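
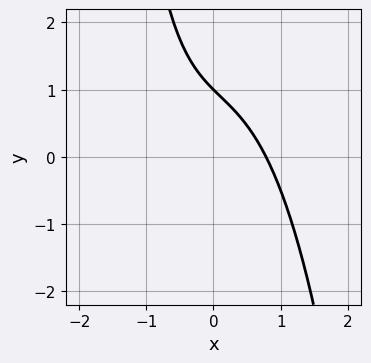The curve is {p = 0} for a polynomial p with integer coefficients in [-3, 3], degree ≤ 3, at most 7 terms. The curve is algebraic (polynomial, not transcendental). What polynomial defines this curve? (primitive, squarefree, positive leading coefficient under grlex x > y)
3*x^3 + x*y + 2*x + 3*y - 3

1. Degree: a generic line meets the curve in up to 3 points, so deg p = 3.
2. Against the integer gridlines: it crosses the y-axis at the gridline y = 1.
3. Solving for integer coefficients yields p as stated.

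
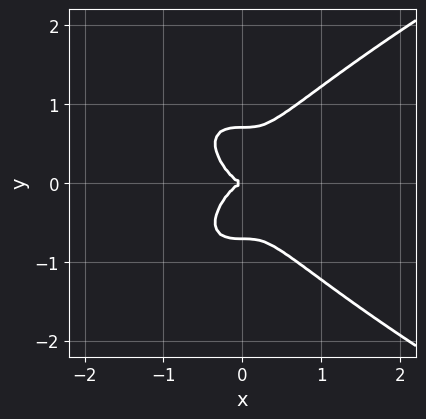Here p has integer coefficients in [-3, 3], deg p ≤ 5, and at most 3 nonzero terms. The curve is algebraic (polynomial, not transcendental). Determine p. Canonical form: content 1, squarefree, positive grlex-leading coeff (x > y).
2*y^4 - 3*x^3 - y^2

1. deg p = 4. No degree-3 curve has this shape.
2. Symmetries: it's symmetric under y → −y, forcing even powers of y.
3. Reading off the gridlines: one x-axis crossing is at x = 0; one y-axis crossing is at y = 0.
4. Matching integer coefficients to the picture gives p.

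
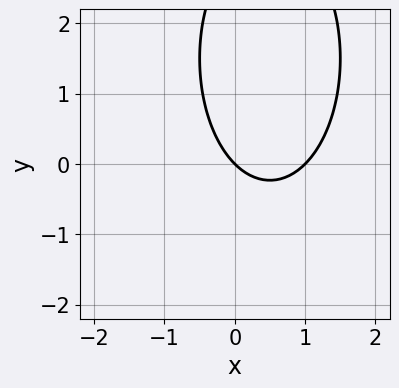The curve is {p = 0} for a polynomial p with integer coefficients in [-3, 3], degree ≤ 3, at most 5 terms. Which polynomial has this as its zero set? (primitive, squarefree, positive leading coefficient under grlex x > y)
(a) deg p = 2.
(b) Reading off the gridlines: one y-axis crossing is at y = 0; among the integer gridlines, it crosses the x-axis at x ∈ {0, 1}.
(c) These observations pin down the coefficients.

3*x^2 + y^2 - 3*x - 3*y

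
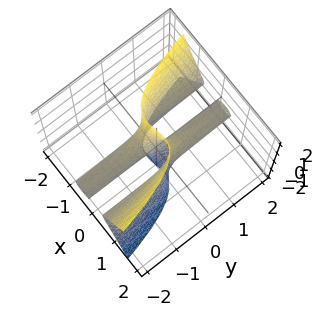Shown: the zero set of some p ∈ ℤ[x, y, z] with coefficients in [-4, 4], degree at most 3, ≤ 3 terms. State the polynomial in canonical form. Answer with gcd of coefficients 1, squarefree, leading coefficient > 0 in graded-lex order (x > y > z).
First, degree: no degree-2 surface has this shape, so deg p = 3.
Next, observable constraints: every point of the y-axis in the box is on the surface; it meets the x-axis at x = 0 (among the integer gridlines); every point of the z-axis in the box is on the surface.
Finally, putting this together gives p.

3*x^3 + y*z^2 - x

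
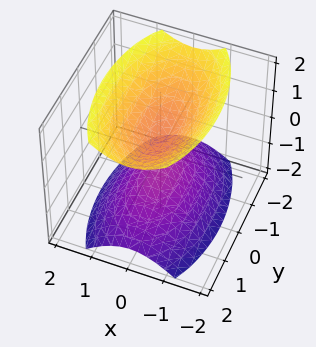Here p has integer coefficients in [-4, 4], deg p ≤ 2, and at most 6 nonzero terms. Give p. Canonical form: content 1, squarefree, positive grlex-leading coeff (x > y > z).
3*x^2 + y^2 - 2*z^2 + 1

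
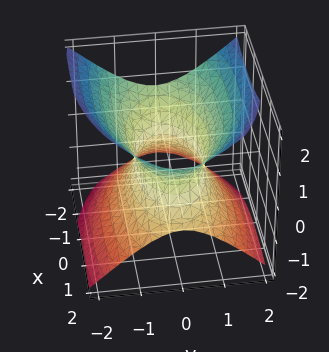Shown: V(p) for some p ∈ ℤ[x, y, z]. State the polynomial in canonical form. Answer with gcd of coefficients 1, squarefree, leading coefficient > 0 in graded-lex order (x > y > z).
First, degree: a generic line meets the surface in up to 2 points, so deg p = 2.
Then, reading off the gridlines: it misses every integer gridline on the z-axis.
Finally, together with the visible shape, these determine p as stated.

x^2 + x*z + 3*y^2 - 3*z^2 - 2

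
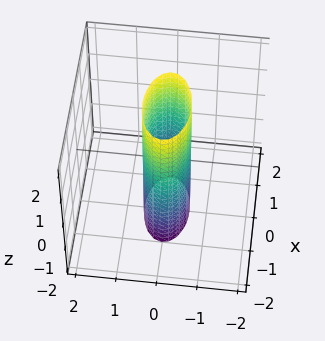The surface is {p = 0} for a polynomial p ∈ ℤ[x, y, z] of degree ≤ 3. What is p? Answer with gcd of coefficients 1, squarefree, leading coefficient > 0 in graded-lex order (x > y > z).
x^2 + 3*y^2 - 1

First, deg p = 2.
Next, symmetries: it's symmetric under y → −y, forcing even powers of y; mirror symmetry x ↦ −x ⇒ only even powers of x; mirror symmetry z ↦ −z ⇒ only even powers of z.
Then, reading off the gridlines: the x-axis gridline crossings are at x ∈ {-1, 1}; the surface avoids every integer z-axis point in the box.
Finally, solving for integer coefficients yields p as stated.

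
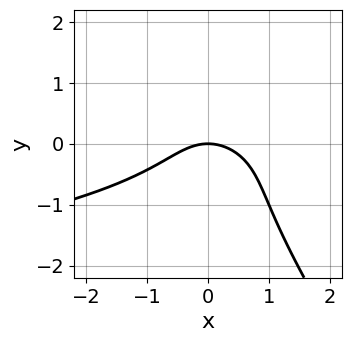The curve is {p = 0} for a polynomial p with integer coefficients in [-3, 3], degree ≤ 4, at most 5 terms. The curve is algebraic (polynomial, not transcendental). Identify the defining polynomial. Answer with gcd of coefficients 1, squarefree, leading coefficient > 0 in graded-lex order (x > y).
3*x*y^2 + 2*y^3 + 2*x^2 + 3*y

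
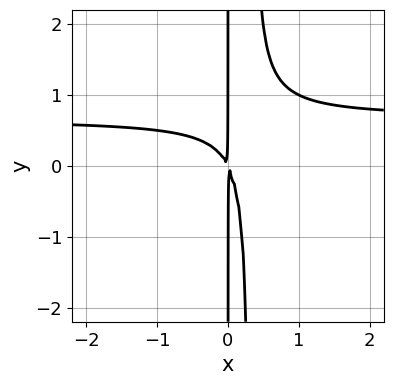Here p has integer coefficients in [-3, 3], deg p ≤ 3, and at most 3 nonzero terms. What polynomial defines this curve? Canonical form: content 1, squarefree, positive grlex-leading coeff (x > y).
(a) The degree is 3 — a generic line meets the curve in up to 3 points.
(b) Observable constraints: every point of the y-axis in the box is on the curve.
(c) Together with the visible shape, these determine p as stated.

3*x^2*y - 2*x^2 - x*y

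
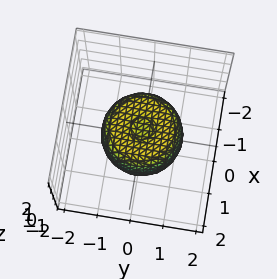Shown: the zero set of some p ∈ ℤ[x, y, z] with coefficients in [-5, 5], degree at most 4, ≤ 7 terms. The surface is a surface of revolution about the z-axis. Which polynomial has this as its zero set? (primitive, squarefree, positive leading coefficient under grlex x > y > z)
First, the degree is 4 — the shape is more complex than any degree-3 surface.
Then, symmetry: the z-axis is an axis of rotation, so x and y enter only as x² + y².
Then, from the axis intercepts and sections: a circular section at z = 0 has radius between 1 and 2.
Finally, fitting integer coefficients to these (and the overall shape) gives p.

2*x^4 + 4*x^2*y^2 + 2*y^4 - 2*x^2 - 2*y^2 + 2*z^2 - 1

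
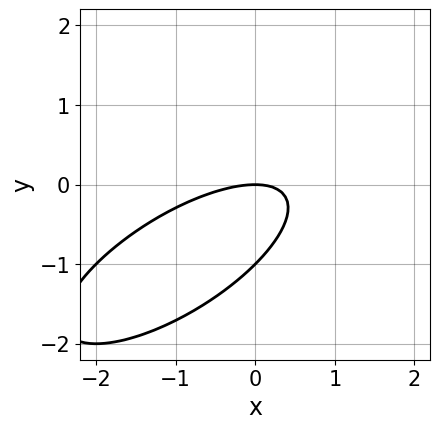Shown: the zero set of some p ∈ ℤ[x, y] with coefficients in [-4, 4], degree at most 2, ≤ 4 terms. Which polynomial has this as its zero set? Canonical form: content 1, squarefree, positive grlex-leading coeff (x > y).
x^2 - 2*x*y + 2*y^2 + 2*y

(a) deg p = 2.
(b) From the axis intercepts and sections: it meets the x-axis at x = 0 (among the integer gridlines); the y-axis gridline crossings are at y ∈ {-1, 0}.
(c) Solving for integer coefficients yields p as stated.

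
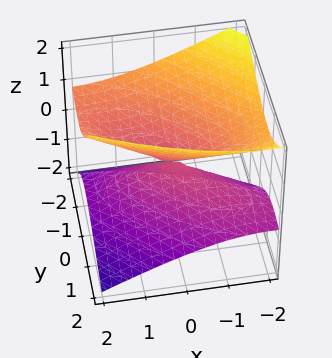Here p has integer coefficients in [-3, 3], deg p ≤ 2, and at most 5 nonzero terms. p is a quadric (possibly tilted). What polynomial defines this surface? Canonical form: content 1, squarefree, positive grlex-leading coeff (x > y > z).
(a) There are 2 components. They look like related sheets of one shape, so recover p as a whole.
(b) Degree: no degree-1 surface has this shape, so deg p = 2.
(c) From the visible intercepts: it crosses the x-axis at the gridline x = 0; it crosses the z-axis at the gridline z = 0.
(d) The integer polynomial consistent with all of this is the stated p.

x^2 + 2*x*y + 2*y^2 + 2*y*z - 3*z^2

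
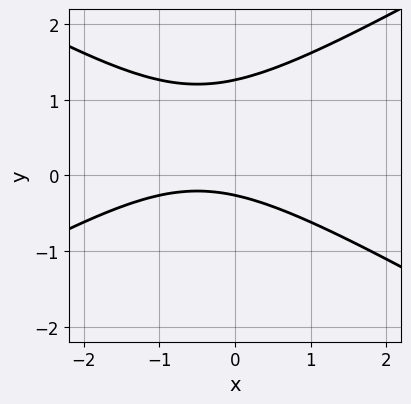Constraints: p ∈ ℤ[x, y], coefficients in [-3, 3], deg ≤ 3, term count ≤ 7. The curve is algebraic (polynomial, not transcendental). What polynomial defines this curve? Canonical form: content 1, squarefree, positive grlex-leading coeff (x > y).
x^2 - 3*y^2 + x + 3*y + 1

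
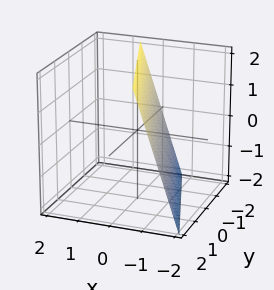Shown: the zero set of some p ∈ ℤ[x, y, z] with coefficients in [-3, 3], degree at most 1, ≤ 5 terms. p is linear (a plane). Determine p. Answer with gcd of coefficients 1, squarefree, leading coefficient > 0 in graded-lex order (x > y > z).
(a) Degree: every cross-section is a straight line — this is a plane, so deg p = 1.
(b) Reading off the gridlines: it meets the y-axis at y = -2 (among the integer gridlines); one z-axis crossing is at z = 2.
(c) Matching integer coefficients to the picture gives p.

3*x + y - z + 2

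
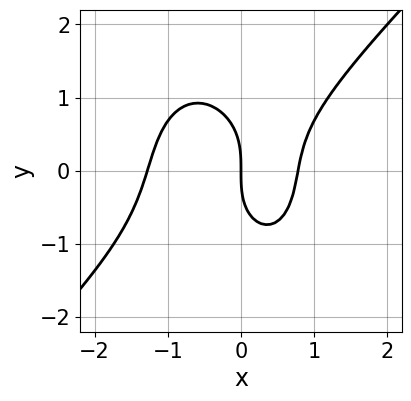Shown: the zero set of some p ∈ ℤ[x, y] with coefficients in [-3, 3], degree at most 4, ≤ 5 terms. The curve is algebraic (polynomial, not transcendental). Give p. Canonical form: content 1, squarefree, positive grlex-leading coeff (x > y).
2*x^3 - x^2*y - y^3 + x^2 - 2*x

First, the degree is 3 — no degree-2 curve has this shape.
Next, from the visible intercepts: it meets the x-axis at x = 0 (among the integer gridlines); it crosses the y-axis at the gridline y = 0.
Finally, fitting integer coefficients to these (and the overall shape) gives p.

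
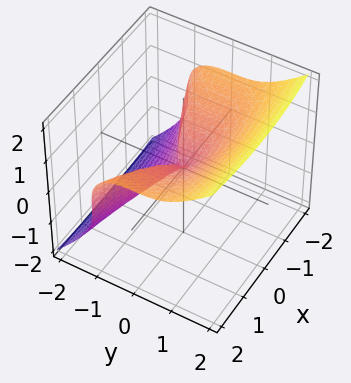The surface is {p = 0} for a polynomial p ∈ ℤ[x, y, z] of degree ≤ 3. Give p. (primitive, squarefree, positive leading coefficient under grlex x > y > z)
First, the degree is 3 — the shape is more complex than any degree-2 surface.
Next, reading off the gridlines: one x-axis crossing is at x = 0; it meets the y-axis at y = 0 (among the integer gridlines).
Finally, solving for integer coefficients yields p as stated.

3*y^3 - 3*z^3 + x^2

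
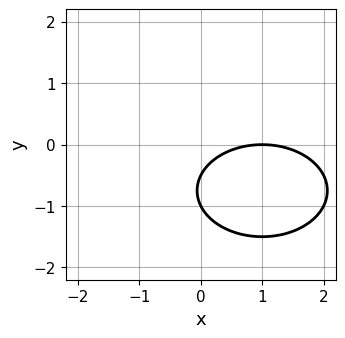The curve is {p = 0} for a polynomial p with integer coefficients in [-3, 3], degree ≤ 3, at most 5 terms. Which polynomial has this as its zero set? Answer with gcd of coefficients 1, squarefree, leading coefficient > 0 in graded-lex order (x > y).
x^2 + 2*y^2 - 2*x + 3*y + 1

Degree: the shape is more complex than any degree-1 curve, so deg p = 2.
Checking where it meets the axes: it crosses the y-axis at the gridline y = -1; it meets the x-axis at x = 1 (among the integer gridlines).
Putting this together gives p.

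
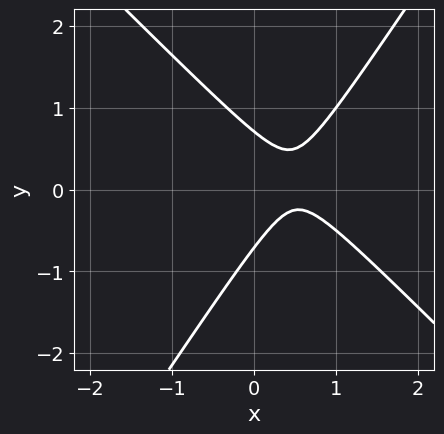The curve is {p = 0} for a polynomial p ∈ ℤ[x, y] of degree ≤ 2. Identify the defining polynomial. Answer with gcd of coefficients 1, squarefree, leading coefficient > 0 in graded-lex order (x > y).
3*x^2 + x*y - 2*y^2 - 3*x + 1

Degree: the shape is more complex than any degree-1 curve, so deg p = 2.
Observable constraints: the curve avoids every integer x-axis point in the box.
Putting this together gives p.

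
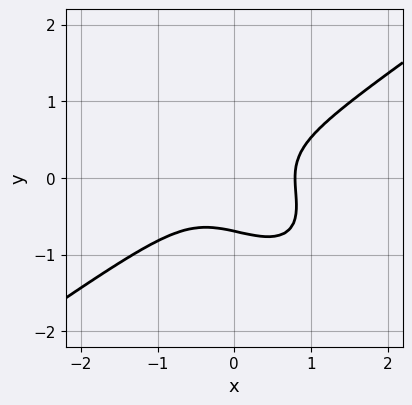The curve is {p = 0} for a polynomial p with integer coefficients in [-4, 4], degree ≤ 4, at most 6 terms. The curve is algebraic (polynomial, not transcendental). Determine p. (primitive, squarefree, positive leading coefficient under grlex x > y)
1. deg p = 3. A generic line meets the curve in up to 3 points.
2. The integer polynomial consistent with all of this is the stated p.

2*x^3 - 2*x*y^2 - 3*y^3 - 1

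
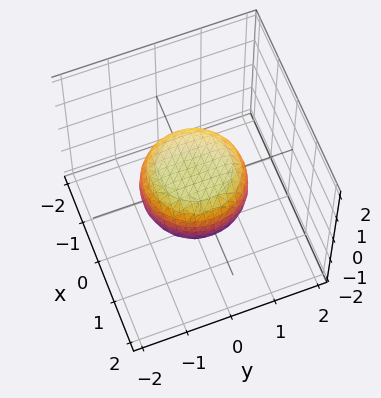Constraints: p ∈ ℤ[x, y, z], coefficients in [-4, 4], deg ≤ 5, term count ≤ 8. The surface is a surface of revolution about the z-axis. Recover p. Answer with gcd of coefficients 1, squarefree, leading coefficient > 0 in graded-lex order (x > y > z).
2*x^4 + 4*x^2*y^2 + 2*y^4 - x^2 - y^2 + 3*z^2 - 2

First, degree: the shape is more complex than any degree-3 surface, so deg p = 4.
Next, symmetry: the z-axis is an axis of rotation, so x and y enter only as x² + y².
Next, checking where it meets the axes: a circular section at z = 0 has radius between 1 and 2.
Finally, putting this together gives p.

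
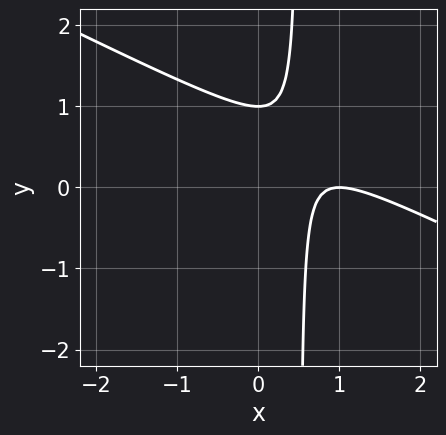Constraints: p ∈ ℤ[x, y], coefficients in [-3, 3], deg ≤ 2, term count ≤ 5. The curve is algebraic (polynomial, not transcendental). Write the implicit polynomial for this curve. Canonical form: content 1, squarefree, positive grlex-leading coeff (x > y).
(a) The degree is 2 — no degree-1 curve has this shape.
(b) Checking where it meets the axes: it crosses the x-axis at the gridline x = 1; it meets the y-axis at y = 1 (among the integer gridlines).
(c) Assembling these constraints gives the stated polynomial.

x^2 + 2*x*y - 2*x - y + 1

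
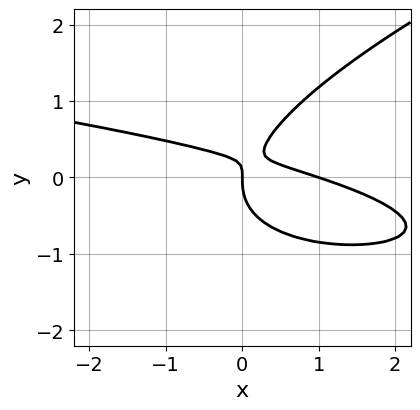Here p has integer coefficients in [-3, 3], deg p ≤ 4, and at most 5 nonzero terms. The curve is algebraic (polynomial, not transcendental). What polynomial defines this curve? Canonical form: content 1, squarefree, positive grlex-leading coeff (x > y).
1. The degree is 3 — no degree-2 curve has this shape.
2. Against the integer gridlines: the x-axis gridline crossings are at x ∈ {0, 1}; it meets the y-axis at y = 0 (among the integer gridlines).
3. The integer polynomial consistent with all of this is the stated p.

x*y^2 - 3*y^3 + x^2 + 3*x*y - x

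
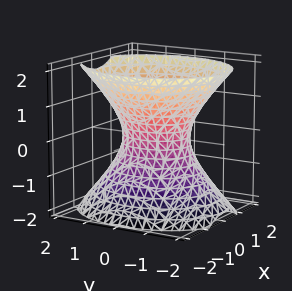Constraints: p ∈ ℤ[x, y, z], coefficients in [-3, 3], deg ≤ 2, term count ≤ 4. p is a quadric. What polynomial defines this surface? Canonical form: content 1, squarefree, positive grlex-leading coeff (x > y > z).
First, the degree is 2 — one connected sheet with a waist; a quadric.
Next, symmetries: it's symmetric under x → −x, forcing even powers of x; mirror symmetry z ↦ −z ⇒ only even powers of z; mirror symmetry y ↦ −y ⇒ only even powers of y.
Then, checking where it meets the axes: the y-axis gridline crossings are at y ∈ {-1, 1}; it misses every integer gridline on the z-axis.
Finally, matching integer coefficients to the picture gives p.

3*x^2 + 2*y^2 - 2*z^2 - 2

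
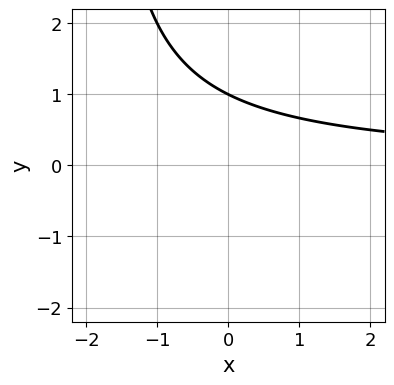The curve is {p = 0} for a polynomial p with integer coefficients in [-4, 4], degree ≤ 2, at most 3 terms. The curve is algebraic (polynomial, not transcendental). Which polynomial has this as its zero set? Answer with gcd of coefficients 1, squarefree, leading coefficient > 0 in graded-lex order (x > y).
x*y + 2*y - 2

(a) deg p = 2. A generic line meets the curve in up to 2 points.
(b) Checking where it meets the axes: it misses every integer gridline on the x-axis; it meets the y-axis at y = 1 (among the integer gridlines).
(c) Putting this together gives p.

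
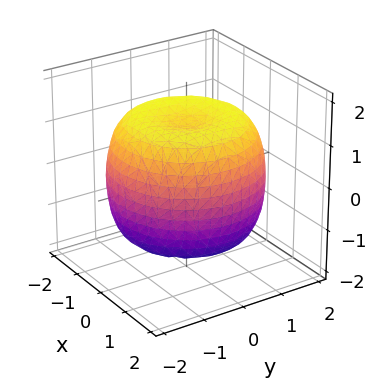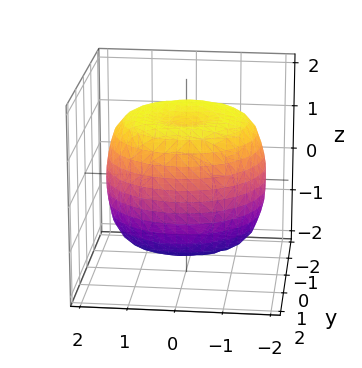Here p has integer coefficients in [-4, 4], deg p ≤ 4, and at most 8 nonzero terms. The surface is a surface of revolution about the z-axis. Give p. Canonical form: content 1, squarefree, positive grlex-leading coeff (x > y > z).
x^4 + 2*x^2*y^2 + y^4 - 2*x^2 - 2*y^2 + 2*z^2 - 3

The degree is 4 — a generic line meets the surface in up to 4 points.
By symmetry, the z-axis is an axis of rotation, so x and y enter only as x² + y².
Observable constraints: a circular section at z = -1 has radius between 1 and 2.
Solving for integer coefficients yields p as stated.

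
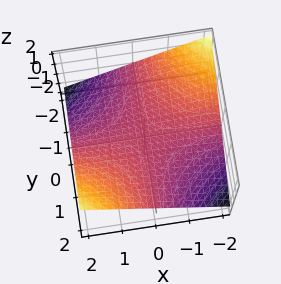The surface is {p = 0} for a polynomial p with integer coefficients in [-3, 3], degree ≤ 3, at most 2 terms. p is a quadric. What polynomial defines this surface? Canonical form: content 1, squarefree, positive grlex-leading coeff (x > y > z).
x*y - 3*z

(a) The degree is 2 — a hyperbolic paraboloid; a quadric.
(b) Reading off the gridlines: every point of the y-axis in the box is on the surface; one z-axis crossing is at z = 0; the visible x-axis segment lies entirely on the surface.
(c) Together with the visible shape, these determine p as stated.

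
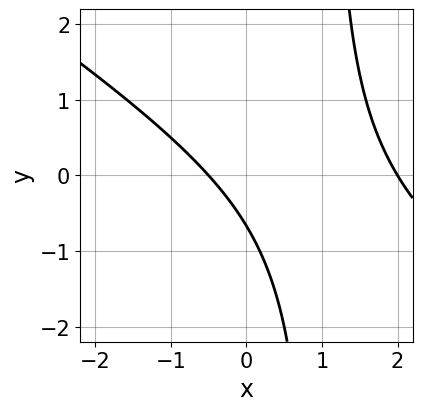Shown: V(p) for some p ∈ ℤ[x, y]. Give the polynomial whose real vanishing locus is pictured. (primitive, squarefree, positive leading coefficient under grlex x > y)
2*x^2 + 3*x*y - 3*x - 3*y - 2

1. The degree is 2 — the shape is more complex than any degree-1 curve.
2. Observable constraints: it crosses the x-axis at the gridline x = 2.
3. These observations pin down the coefficients.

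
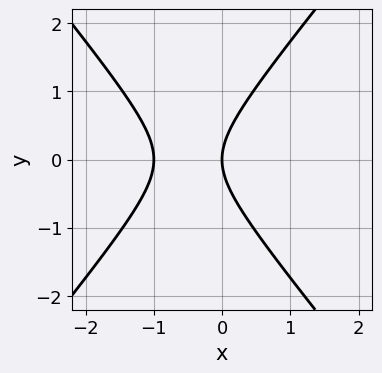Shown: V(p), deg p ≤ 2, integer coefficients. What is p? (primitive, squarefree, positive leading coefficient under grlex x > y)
3*x^2 - 2*y^2 + 3*x

The degree is 2 — a generic line meets the curve in up to 2 points.
Symmetries: mirror symmetry y ↦ −y ⇒ only even powers of y.
Observable constraints: among the integer gridlines, it crosses the x-axis at x ∈ {-1, 0}; one y-axis crossing is at y = 0.
The integer polynomial consistent with all of this is the stated p.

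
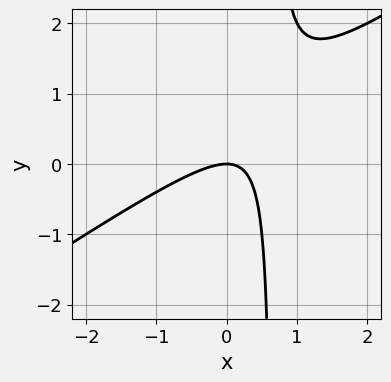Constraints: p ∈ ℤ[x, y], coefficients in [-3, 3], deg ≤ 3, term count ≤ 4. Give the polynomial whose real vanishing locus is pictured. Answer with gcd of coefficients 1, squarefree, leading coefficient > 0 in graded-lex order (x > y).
2*x^2 - 3*x*y + 2*y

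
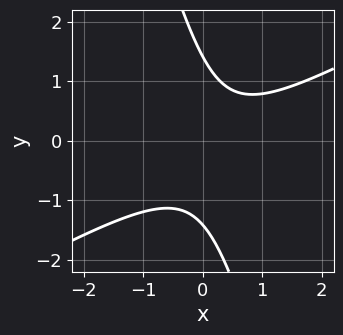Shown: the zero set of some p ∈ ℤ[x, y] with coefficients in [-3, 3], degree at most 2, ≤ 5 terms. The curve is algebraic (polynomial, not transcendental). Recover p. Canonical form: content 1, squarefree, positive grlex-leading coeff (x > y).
2*x^2 - 3*x*y - y^2 - x + 2

First, deg p = 2.
Next, reading off the gridlines: no x-intercept at any integer in the box.
Finally, assembling these constraints gives the stated polynomial.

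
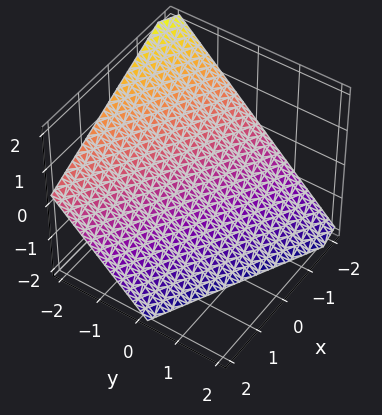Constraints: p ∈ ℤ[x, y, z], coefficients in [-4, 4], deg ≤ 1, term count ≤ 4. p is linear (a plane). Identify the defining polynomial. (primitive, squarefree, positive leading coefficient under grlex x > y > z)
x + 2*y + 2*z + 2

deg p = 1. Every cross-section is a straight line — this is a plane.
Against the integer gridlines: it meets the x-axis at x = -2 (among the integer gridlines); it crosses the z-axis at the gridline z = -1; it crosses the y-axis at the gridline y = -1.
Fitting integer coefficients to these (and the overall shape) gives p.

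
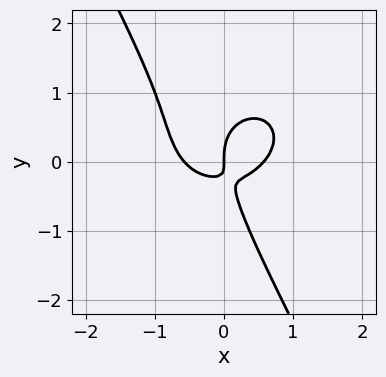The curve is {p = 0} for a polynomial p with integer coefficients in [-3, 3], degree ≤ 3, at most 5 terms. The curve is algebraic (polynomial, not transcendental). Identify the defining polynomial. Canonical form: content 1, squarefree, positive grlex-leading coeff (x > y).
3*x^3 + 3*x*y^2 + 2*y^3 - 3*x*y - x

1. deg p = 3. A generic line meets the curve in up to 3 points.
2. Checking where it meets the axes: it meets the y-axis at y = 0 (among the integer gridlines); it meets the x-axis at x = 0 (among the integer gridlines).
3. Solving for integer coefficients yields p as stated.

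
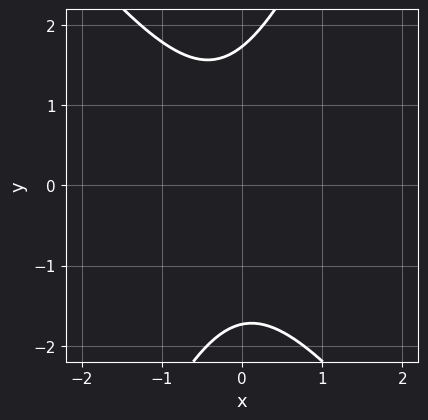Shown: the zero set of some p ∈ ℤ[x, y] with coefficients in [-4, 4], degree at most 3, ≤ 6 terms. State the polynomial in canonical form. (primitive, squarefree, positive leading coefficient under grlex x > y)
3*x^2 + x*y - y^2 + x + 3

1. Degree: the shape is more complex than any degree-1 curve, so deg p = 2.
2. From the axis intercepts and sections: no x-intercept at any integer in the box.
3. Together with the visible shape, these determine p as stated.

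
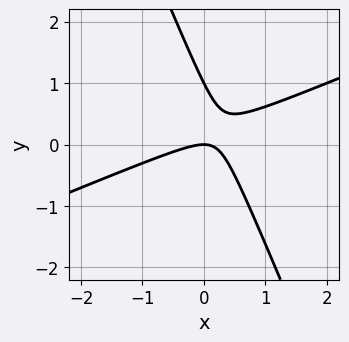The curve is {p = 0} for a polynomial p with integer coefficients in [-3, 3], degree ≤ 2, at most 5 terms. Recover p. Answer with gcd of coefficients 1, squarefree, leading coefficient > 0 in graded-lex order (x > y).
x^2 - 2*x*y - y^2 + y

First, degree: no degree-1 curve has this shape, so deg p = 2.
Then, observable constraints: the y-axis gridline crossings are at y ∈ {0, 1}; it meets the x-axis at x = 0 (among the integer gridlines).
Finally, matching integer coefficients to the picture gives p.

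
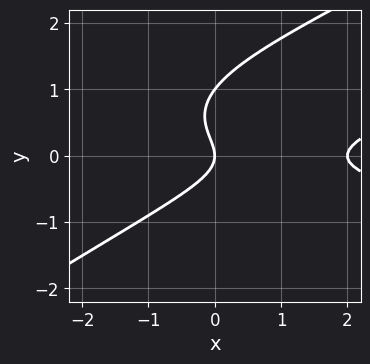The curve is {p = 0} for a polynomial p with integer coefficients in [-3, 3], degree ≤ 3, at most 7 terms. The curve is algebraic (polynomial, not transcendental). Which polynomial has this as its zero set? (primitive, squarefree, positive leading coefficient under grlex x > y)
2*x*y^2 - 3*y^3 - x^2 + 3*y^2 + 2*x

1. deg p = 3. A generic line meets the curve in up to 3 points.
2. Checking where it meets the axes: the y-axis gridline crossings are at y ∈ {0, 1}; the x-axis gridline crossings are at x ∈ {0, 2}.
3. Solving for integer coefficients yields p as stated.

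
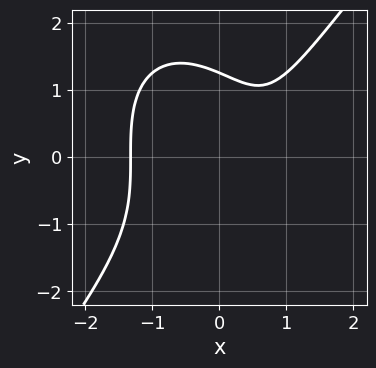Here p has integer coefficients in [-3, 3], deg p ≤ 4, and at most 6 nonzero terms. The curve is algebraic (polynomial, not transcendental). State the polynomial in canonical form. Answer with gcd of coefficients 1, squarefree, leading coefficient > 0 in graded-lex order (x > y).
2*x^3 - y^3 - 2*x + 2

1. Degree: no degree-2 curve has this shape, so deg p = 3.
2. Putting this together gives p.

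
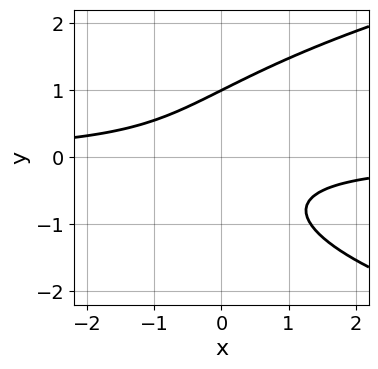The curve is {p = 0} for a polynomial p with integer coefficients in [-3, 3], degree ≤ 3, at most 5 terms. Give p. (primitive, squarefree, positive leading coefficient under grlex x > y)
2*y^3 - 3*x*y - 2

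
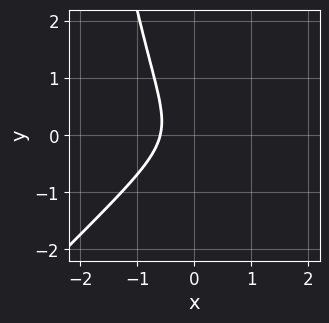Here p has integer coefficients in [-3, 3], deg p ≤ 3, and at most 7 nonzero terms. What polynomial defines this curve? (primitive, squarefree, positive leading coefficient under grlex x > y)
3*x^3 - 3*x^2*y - x^2 + 2*y^2 + 1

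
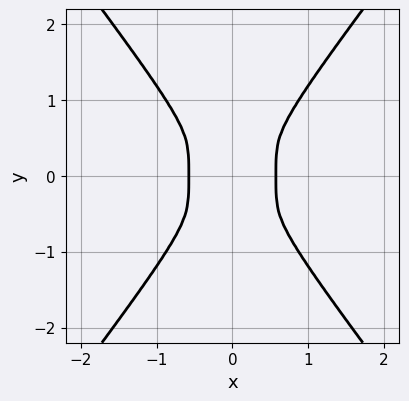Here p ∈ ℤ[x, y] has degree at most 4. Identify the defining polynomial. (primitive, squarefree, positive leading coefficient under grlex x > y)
3*x^4 - y^4 - x^2

deg p = 4.
Symmetries: the y ↦ −y reflection is a symmetry, so y appears only in even powers; it's symmetric under x → −x, forcing even powers of x.
Matching integer coefficients to the picture gives p.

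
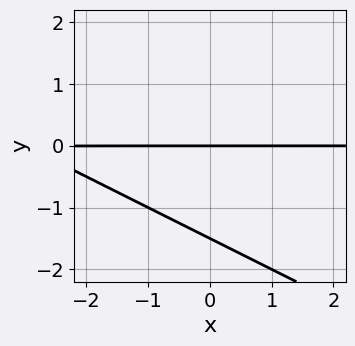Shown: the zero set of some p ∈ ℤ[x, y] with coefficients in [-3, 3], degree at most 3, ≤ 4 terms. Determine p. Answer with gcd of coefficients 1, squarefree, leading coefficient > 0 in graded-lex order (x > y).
1. Degree: no degree-1 curve has this shape, so deg p = 2.
2. Reading off the gridlines: every point of the x-axis in the box is on the curve; it crosses the y-axis at the gridline y = 0.
3. Assembling these constraints gives the stated polynomial.

x*y + 2*y^2 + 3*y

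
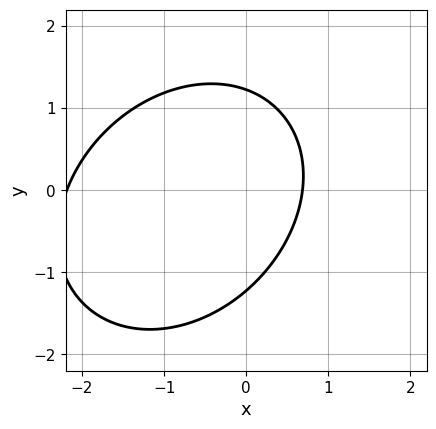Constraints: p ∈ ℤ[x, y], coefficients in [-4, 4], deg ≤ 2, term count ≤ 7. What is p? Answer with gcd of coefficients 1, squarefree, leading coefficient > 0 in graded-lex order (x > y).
2*x^2 - x*y + 2*y^2 + 3*x - 3

(a) Degree: the shape is more complex than any degree-1 curve, so deg p = 2.
(b) Solving for integer coefficients yields p as stated.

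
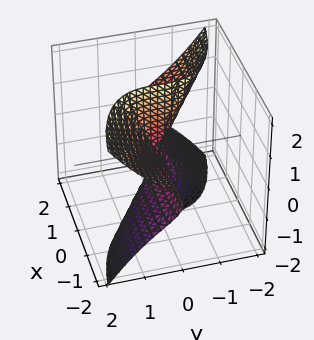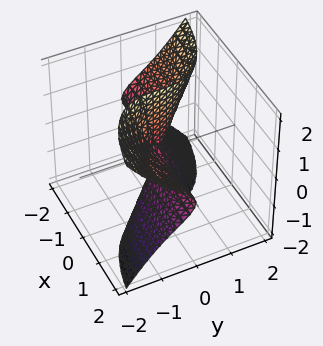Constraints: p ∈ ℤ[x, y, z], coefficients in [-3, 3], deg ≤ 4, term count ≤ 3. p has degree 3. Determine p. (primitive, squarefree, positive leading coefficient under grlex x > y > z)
1. deg p = 3.
2. Against the integer gridlines: one y-axis crossing is at y = 0; the visible z-axis segment lies entirely on the surface.
3. These observations pin down the coefficients.

x^2*y + 3*x*z^2 + 3*y^3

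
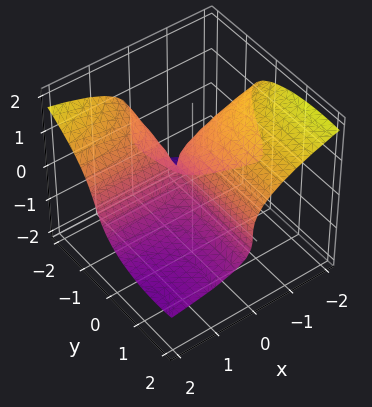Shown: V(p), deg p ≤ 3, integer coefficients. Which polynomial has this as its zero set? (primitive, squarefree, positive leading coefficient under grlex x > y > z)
(a) Degree: a generic line meets the surface in up to 3 points, so deg p = 3.
(b) From the axis intercepts and sections: every point of the y-axis in the box is on the surface; it meets the z-axis at z = 0 (among the integer gridlines); it meets the x-axis at x = 0 (among the integer gridlines).
(c) Matching integer coefficients to the picture gives p.

x*y^2 - 3*z^3 - 3*x*y - 2*x*z - 2*x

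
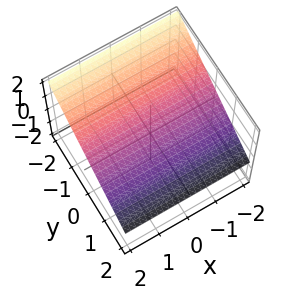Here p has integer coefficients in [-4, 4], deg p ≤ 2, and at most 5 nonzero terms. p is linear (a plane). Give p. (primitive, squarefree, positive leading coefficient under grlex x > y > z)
deg p = 1. Every cross-section is a straight line — this is a plane.
Checking where it meets the axes: the surface avoids every integer x-axis point in the box; one y-axis crossing is at y = 1.
These observations pin down the coefficients.

2*y + 3*z - 2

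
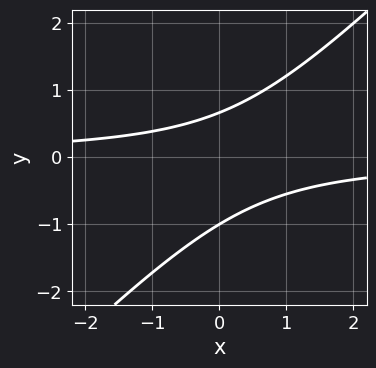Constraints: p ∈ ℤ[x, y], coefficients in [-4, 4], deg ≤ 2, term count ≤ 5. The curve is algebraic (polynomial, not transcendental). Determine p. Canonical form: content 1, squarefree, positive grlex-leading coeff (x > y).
3*x*y - 3*y^2 - y + 2

(a) deg p = 2. No degree-1 curve has this shape.
(b) Reading off the gridlines: it crosses the y-axis at the gridline y = -1; it misses every integer gridline on the x-axis.
(c) These observations pin down the coefficients.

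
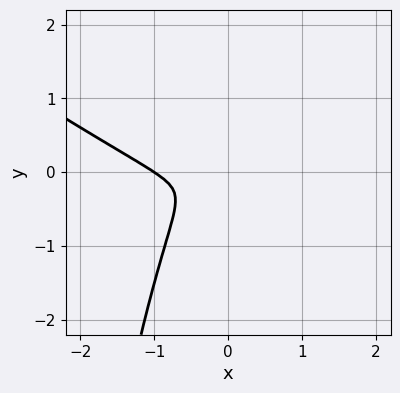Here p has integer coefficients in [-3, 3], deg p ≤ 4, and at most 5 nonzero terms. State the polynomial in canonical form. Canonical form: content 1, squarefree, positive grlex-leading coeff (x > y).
2*x^3 + 3*x^2*y + 2*x^2 + 2*y^2

Degree: a generic line meets the curve in up to 3 points, so deg p = 3.
Checking where it meets the axes: it crosses the x-axis at the gridline x = -1.
Together with the visible shape, these determine p as stated.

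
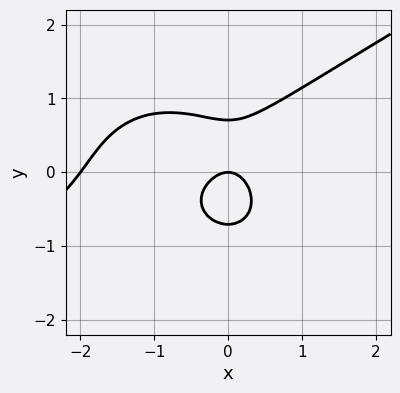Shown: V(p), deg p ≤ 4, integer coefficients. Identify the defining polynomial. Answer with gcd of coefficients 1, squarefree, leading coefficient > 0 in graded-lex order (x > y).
(a) deg p = 3. A generic line meets the curve in up to 3 points.
(b) Observable constraints: it crosses the y-axis at the gridline y = 0; among the integer gridlines, it crosses the x-axis at x ∈ {-2, 0}.
(c) Together with the visible shape, these determine p as stated.

x^3 - x^2*y - 2*y^3 + 2*x^2 + y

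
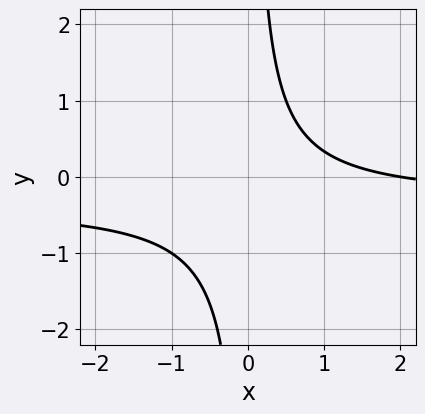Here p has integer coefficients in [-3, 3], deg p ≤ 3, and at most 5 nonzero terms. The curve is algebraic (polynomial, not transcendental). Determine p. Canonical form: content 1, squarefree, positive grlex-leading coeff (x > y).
Degree: the shape is more complex than any degree-1 curve, so deg p = 2.
Against the integer gridlines: it crosses the x-axis at the gridline x = 2; no y-intercept at any integer in the box.
Putting this together gives p.

3*x*y + x - 2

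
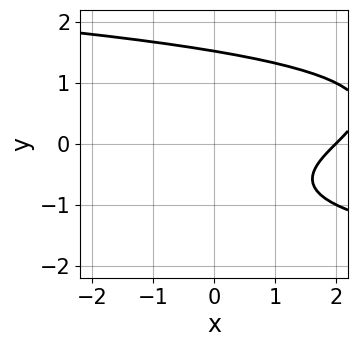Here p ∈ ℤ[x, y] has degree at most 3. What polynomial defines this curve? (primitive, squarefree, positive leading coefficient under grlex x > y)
y^3 + x - y - 2

First, the degree is 3 — a generic line meets the curve in up to 3 points.
Next, reading off the gridlines: it meets the x-axis at x = 2 (among the integer gridlines).
Finally, solving for integer coefficients yields p as stated.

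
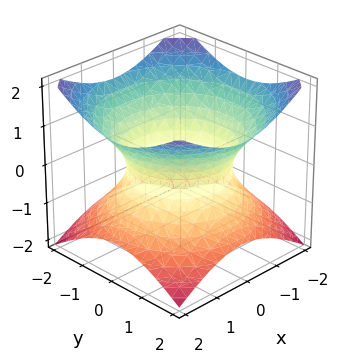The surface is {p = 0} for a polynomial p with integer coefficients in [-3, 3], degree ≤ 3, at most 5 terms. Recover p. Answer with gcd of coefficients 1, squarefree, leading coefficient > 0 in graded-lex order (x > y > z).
Degree: a generic line meets the surface in up to 2 points, so deg p = 2.
Symmetries: rotational symmetry about the z-axis ⇒ p depends on x, y only through x² + y².
From the visible intercepts: a circular section at z = -1 has radius between 1 and 2; no z-intercept at any integer in the box.
Together with the visible shape, these determine p as stated.

2*x^2 + 2*y^2 - 3*z^2 - 3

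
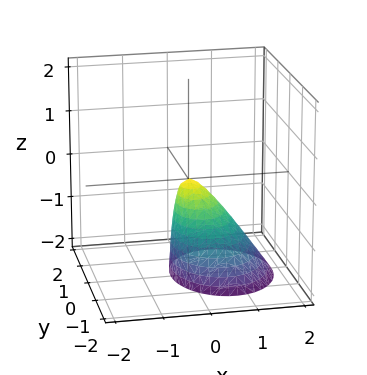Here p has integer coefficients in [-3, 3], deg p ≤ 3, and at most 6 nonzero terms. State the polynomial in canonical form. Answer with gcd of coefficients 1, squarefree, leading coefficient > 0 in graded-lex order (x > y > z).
First, degree: the shape is more complex than any degree-1 surface, so deg p = 2.
Next, checking where it meets the axes: it meets the x-axis at x = 0 (among the integer gridlines); it crosses the z-axis at the gridline z = 0; it crosses the y-axis at the gridline y = 0.
Finally, these observations pin down the coefficients.

3*x^2 + 2*x*z + 2*y^2 + z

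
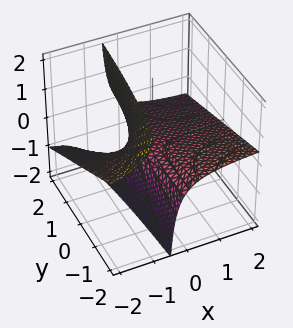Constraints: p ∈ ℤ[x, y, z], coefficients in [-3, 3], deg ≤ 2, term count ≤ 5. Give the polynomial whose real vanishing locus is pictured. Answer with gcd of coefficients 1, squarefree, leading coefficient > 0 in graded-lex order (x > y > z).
x*y + 3*x*z + 2*z

deg p = 2. No degree-1 surface has this shape.
Reading off the gridlines: it crosses the z-axis at the gridline z = 0; the visible y-axis segment lies entirely on the surface; every point of the x-axis in the box is on the surface.
Assembling these constraints gives the stated polynomial.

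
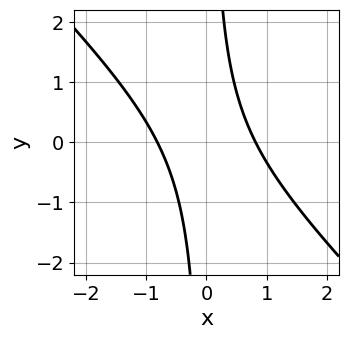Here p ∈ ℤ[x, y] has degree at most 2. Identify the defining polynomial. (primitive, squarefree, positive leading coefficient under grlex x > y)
3*x^2 + 3*x*y - 2

First, degree: no degree-1 curve has this shape, so deg p = 2.
Then, checking where it meets the axes: no y-intercept at any integer in the box.
Finally, the integer polynomial consistent with all of this is the stated p.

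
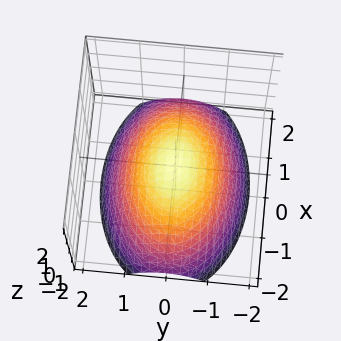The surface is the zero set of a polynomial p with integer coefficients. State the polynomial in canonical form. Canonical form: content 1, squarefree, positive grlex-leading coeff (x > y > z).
(a) The degree is 2 — a paraboloid; a quadric.
(b) Symmetries: mirror symmetry x ↦ −x ⇒ only even powers of x; mirror symmetry y ↦ −y ⇒ only even powers of y.
(c) From the visible intercepts: it crosses the z-axis at the gridline z = 0; it crosses the x-axis at the gridline x = 0; it meets the y-axis at y = 0 (among the integer gridlines).
(d) Matching integer coefficients to the picture gives p.

x^2 + 2*y^2 + 3*z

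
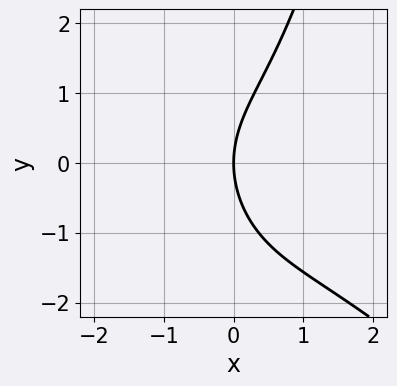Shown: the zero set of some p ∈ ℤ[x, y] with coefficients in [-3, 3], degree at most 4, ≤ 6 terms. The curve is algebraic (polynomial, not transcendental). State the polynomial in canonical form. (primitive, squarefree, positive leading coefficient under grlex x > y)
Degree: the shape is more complex than any degree-2 curve, so deg p = 3.
Reading off the gridlines: it crosses the x-axis at the gridline x = 0; it meets the y-axis at y = 0 (among the integer gridlines).
Putting this together gives p.

x^3 + x^2*y - y^2 + 3*x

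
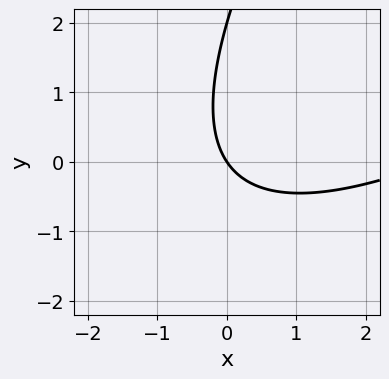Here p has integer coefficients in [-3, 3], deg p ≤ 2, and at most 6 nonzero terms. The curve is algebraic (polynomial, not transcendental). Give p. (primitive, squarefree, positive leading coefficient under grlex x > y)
x^2 - 2*x*y + y^2 - 3*x - 2*y

The degree is 2 — a generic line meets the curve in up to 2 points.
From the axis intercepts and sections: among the integer gridlines, it crosses the y-axis at y ∈ {0, 2}; it meets the x-axis at x = 0 (among the integer gridlines).
Matching integer coefficients to the picture gives p.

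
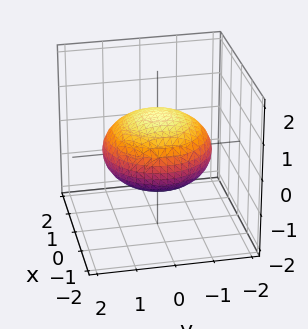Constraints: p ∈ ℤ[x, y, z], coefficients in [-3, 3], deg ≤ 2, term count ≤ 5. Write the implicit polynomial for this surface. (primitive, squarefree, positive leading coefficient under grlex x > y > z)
x^2 + y^2 + 2*z^2 - 2

1. The degree is 2 — the shape is more complex than any degree-1 surface.
2. Symmetry: every cross-section ⟂ z is a circle, so x, y appear only via x² + y².
3. Against the integer gridlines: a circular section at z = 0 has radius between 1 and 2; the z-axis gridline crossings are at z ∈ {-1, 1}.
4. Putting this together gives p.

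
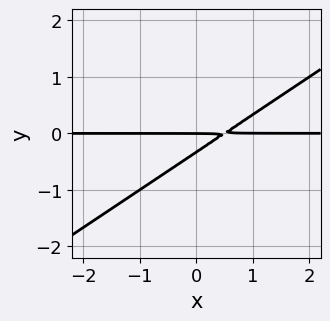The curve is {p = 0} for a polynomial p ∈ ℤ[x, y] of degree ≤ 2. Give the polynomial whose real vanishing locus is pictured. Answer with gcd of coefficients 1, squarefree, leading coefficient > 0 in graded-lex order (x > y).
The degree is 2 — a generic line meets the curve in up to 2 points.
From the axis intercepts and sections: it crosses the y-axis at the gridline y = 0; every point of the x-axis in the box is on the curve.
Solving for integer coefficients yields p as stated.

2*x*y - 3*y^2 - y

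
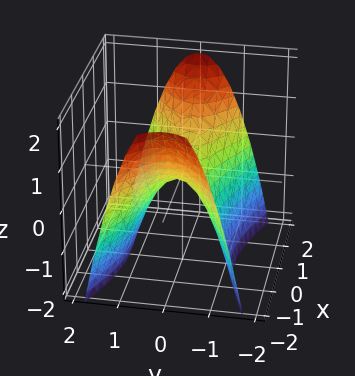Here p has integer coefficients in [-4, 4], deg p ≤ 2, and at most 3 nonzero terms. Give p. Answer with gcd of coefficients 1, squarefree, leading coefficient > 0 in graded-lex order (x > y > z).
deg p = 2. A saddle surface; a quadric.
Symmetries: the x ↦ −x reflection is a symmetry, so x appears only in even powers; the y ↦ −y reflection is a symmetry, so y appears only in even powers.
From the visible intercepts: it crosses the z-axis at the gridline z = 0; it crosses the y-axis at the gridline y = 0; it meets the x-axis at x = 0 (among the integer gridlines).
Assembling these constraints gives the stated polynomial.

x^2 - 3*y^2 - 2*z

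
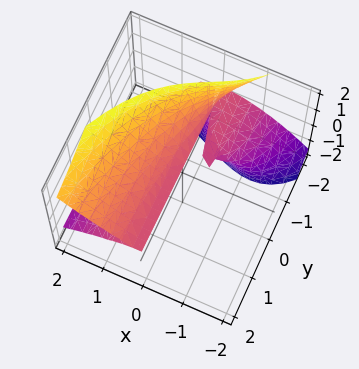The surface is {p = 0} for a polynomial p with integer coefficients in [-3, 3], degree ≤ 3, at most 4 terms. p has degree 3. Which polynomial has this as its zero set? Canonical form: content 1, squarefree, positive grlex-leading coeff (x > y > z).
deg p = 3. A generic line meets the surface in up to 3 points.
Reading off the gridlines: the visible y-axis segment lies entirely on the surface; one z-axis crossing is at z = 0.
Solving for integer coefficients yields p as stated.

x^3 - 2*y*z^2 + 2*x*z - 3*z^2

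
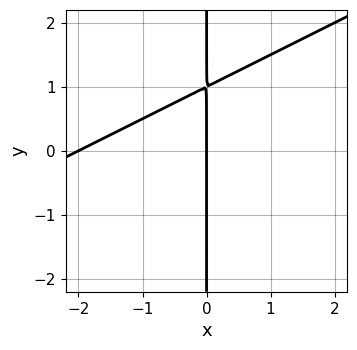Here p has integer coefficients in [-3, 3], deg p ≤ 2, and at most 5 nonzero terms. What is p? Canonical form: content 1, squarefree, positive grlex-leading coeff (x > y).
x^2 - 2*x*y + 2*x

First, degree: a generic line meets the curve in up to 2 points, so deg p = 2.
Then, from the axis intercepts and sections: every point of the y-axis in the box is on the curve; among the integer gridlines, it crosses the x-axis at x ∈ {-2, 0}.
Finally, solving for integer coefficients yields p as stated.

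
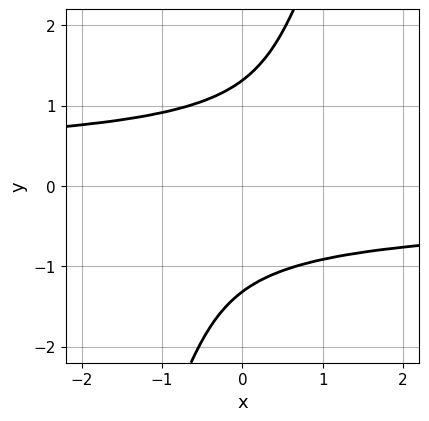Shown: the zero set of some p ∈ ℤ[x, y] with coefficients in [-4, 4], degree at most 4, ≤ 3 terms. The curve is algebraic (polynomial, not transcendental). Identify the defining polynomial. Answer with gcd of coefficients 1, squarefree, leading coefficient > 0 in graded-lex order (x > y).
(a) The degree is 4 — a generic line meets the curve in up to 4 points.
(b) From the visible intercepts: it misses every integer gridline on the x-axis.
(c) Matching integer coefficients to the picture gives p.

3*x*y^3 - y^4 + 3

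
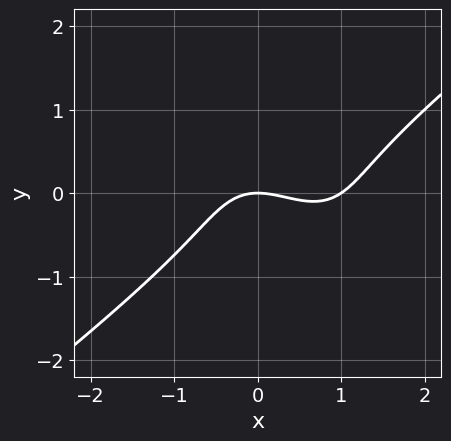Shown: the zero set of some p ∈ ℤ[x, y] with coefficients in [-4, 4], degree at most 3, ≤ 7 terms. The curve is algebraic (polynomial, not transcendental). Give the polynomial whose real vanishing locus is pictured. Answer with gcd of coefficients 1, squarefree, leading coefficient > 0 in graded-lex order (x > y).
1. deg p = 3. No degree-2 curve has this shape.
2. Observable constraints: among the integer gridlines, it crosses the x-axis at x ∈ {0, 1}; it meets the y-axis at y = 0 (among the integer gridlines).
3. Assembling these constraints gives the stated polynomial.

2*x^3 - x*y^2 - 3*y^3 - 2*x^2 - 3*y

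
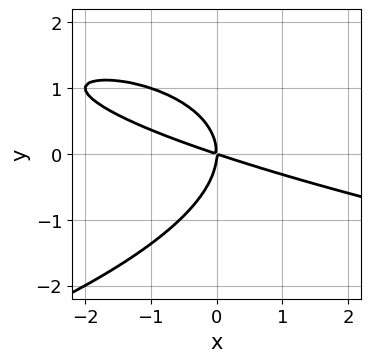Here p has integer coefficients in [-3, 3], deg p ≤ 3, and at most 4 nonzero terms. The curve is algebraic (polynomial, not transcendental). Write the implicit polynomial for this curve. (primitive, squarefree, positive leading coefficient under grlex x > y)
1. The degree is 3 — the shape is more complex than any degree-2 curve.
2. Against the integer gridlines: it meets the x-axis at x = 0 (among the integer gridlines); one y-axis crossing is at y = 0.
3. Fitting integer coefficients to these (and the overall shape) gives p.

2*y^3 + x^2 + 3*x*y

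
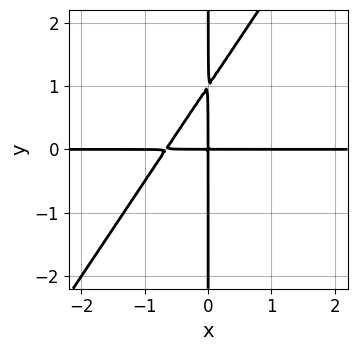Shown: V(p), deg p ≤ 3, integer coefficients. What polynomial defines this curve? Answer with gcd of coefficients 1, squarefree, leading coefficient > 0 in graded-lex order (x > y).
(a) deg p = 3.
(b) Against the integer gridlines: every point of the y-axis in the box is on the curve; the visible x-axis segment lies entirely on the curve.
(c) Fitting integer coefficients to these (and the overall shape) gives p.

3*x^2*y - 2*x*y^2 + 2*x*y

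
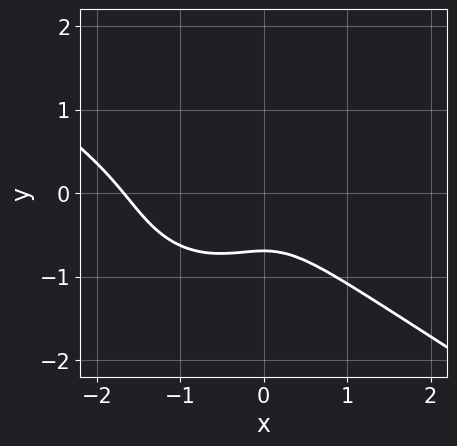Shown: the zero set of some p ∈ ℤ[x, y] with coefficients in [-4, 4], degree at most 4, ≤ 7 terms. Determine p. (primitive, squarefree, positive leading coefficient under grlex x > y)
(a) deg p = 3.
(b) Putting this together gives p.

2*x^3 + 2*x^2*y + 3*y^3 + 3*x^2 + 1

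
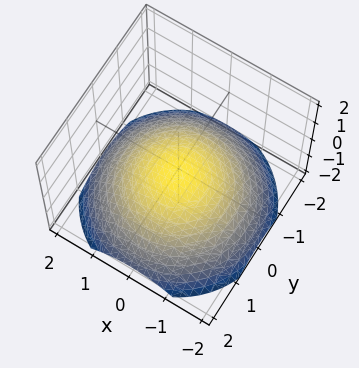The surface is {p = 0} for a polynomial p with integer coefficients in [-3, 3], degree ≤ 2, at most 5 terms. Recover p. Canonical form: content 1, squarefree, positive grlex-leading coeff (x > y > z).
x^2 + y^2 + 3*z + 1

First, degree: the shape is more complex than any degree-1 surface, so deg p = 2.
Next, symmetry: every cross-section ⟂ z is a circle, so x, y appear only via x² + y².
Then, observable constraints: it misses every integer gridline on the x-axis; a circular section at z = -1 has radius between 1 and 2; it misses every integer gridline on the y-axis.
Finally, solving for integer coefficients yields p as stated.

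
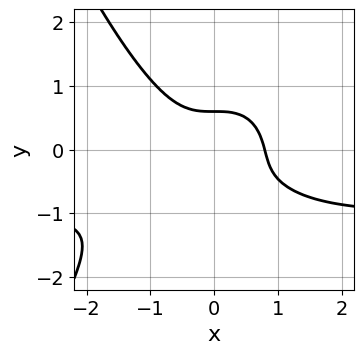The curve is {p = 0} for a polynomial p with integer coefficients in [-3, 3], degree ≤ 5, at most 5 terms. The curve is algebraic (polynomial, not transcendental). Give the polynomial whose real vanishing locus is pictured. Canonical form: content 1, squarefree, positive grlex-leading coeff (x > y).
Degree: the shape is more complex than any degree-3 curve, so deg p = 4.
The integer polynomial consistent with all of this is the stated p.

2*x^3*y + 2*x^3 + 3*y^3 + y^2 - 1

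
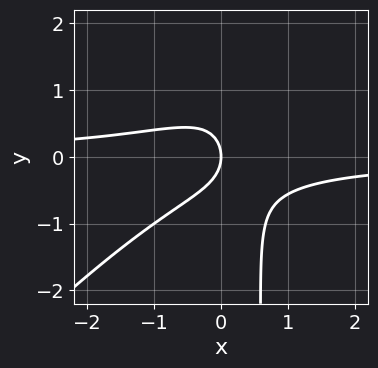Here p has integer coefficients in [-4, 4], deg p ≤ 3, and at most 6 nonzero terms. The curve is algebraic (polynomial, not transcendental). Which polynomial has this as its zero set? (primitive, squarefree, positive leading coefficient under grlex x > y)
1. The degree is 3 — the shape is more complex than any degree-2 curve.
2. Reading off the gridlines: it meets the x-axis at x = 0 (among the integer gridlines); it crosses the y-axis at the gridline y = 0.
3. Putting this together gives p.

3*x^2*y - 3*x*y^2 + 2*y^2 + 2*x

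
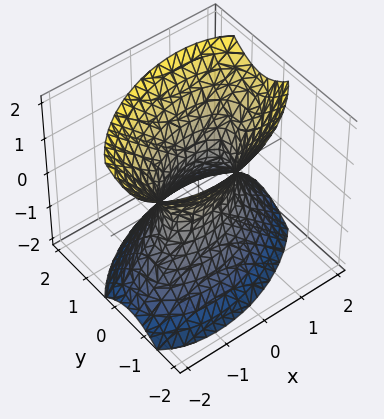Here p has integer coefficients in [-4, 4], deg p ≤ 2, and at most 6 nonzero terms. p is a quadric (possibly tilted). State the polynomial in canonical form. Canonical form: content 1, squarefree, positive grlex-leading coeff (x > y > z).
x^2 - x*y + 2*y^2 - z^2 - 1

1. The degree is 2 — no degree-1 surface has this shape.
2. From the axis intercepts and sections: the surface avoids every integer z-axis point in the box; the x-axis gridline crossings are at x ∈ {-1, 1}.
3. Assembling these constraints gives the stated polynomial.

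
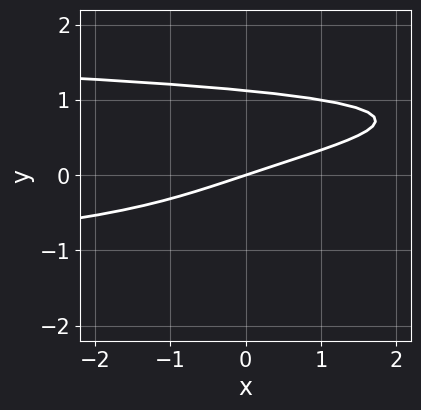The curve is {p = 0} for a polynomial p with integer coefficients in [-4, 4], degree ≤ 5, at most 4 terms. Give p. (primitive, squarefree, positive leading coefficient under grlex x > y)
3*y^4 - y^3 + x - 3*y

Degree: a generic line meets the curve in up to 4 points, so deg p = 4.
Reading off the gridlines: it crosses the x-axis at the gridline x = 0; one y-axis crossing is at y = 0.
These observations pin down the coefficients.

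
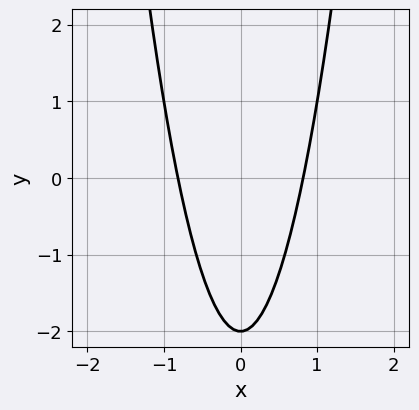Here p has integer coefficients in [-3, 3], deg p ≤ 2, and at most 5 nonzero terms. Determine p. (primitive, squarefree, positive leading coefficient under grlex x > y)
1. The degree is 2 — no degree-1 curve has this shape.
2. Symmetries: it's symmetric under x → −x, forcing even powers of x.
3. Against the integer gridlines: it meets the y-axis at y = -2 (among the integer gridlines).
4. The integer polynomial consistent with all of this is the stated p.

3*x^2 - y - 2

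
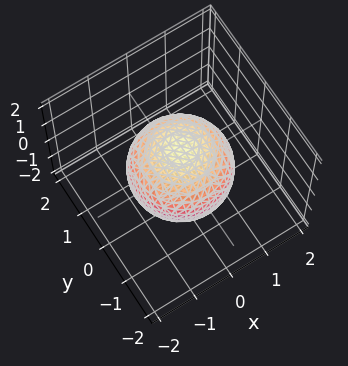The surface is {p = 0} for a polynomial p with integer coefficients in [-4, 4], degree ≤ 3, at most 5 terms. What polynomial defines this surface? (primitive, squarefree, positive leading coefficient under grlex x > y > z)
2*x^2 + 2*y^2 + 2*z^2 - 3

deg p = 2. Bounded and convex; a quadric.
Symmetries: the z ↦ −z reflection is a symmetry, so z appears only in even powers; every cross-section ⟂ z is a circle, so x, y appear only via x² + y².
From the visible intercepts: a circular section at z = 1 has radius between 0 and 1.
Putting this together gives p.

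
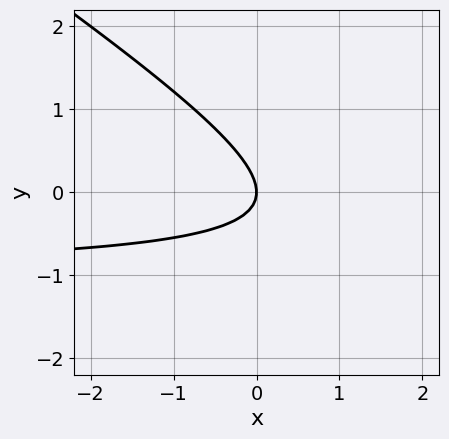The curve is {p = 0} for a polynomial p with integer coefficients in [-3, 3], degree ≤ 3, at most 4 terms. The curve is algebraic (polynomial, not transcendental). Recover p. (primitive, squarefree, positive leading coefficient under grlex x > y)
First, degree: a generic line meets the curve in up to 2 points, so deg p = 2.
Next, checking where it meets the axes: it meets the x-axis at x = 0 (among the integer gridlines); it meets the y-axis at y = 0 (among the integer gridlines).
Finally, solving for integer coefficients yields p as stated.

2*x*y + 3*y^2 + 2*x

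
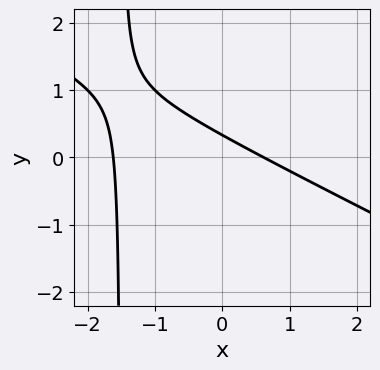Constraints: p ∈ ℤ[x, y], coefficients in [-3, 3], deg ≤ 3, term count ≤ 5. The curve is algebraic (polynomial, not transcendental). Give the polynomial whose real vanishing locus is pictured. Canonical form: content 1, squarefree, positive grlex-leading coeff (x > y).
(a) The degree is 2 — the shape is more complex than any degree-1 curve.
(b) The integer polynomial consistent with all of this is the stated p.

x^2 + 2*x*y + x + 3*y - 1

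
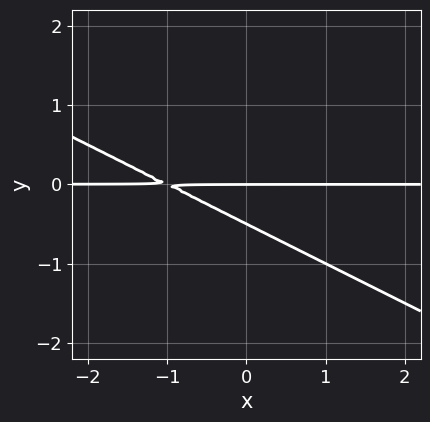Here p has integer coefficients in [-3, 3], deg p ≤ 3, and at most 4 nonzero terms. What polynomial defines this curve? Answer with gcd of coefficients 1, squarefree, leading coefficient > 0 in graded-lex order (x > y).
First, the degree is 2 — the shape is more complex than any degree-1 curve.
Next, against the integer gridlines: it meets the y-axis at y = 0 (among the integer gridlines); every point of the x-axis in the box is on the curve.
Finally, together with the visible shape, these determine p as stated.

x*y + 2*y^2 + y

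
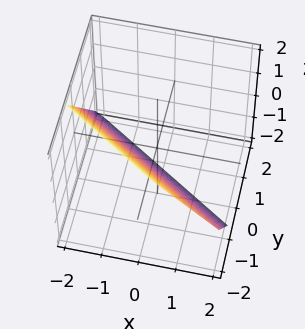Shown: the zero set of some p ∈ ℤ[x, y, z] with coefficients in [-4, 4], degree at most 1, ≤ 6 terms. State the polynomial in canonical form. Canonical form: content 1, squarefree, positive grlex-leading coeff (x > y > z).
2*x + 3*y + 2*z + 2

1. deg p = 1. The surface is flat (a plane).
2. Observable constraints: it meets the z-axis at z = -1 (among the integer gridlines); it crosses the x-axis at the gridline x = -1.
3. Solving for integer coefficients yields p as stated.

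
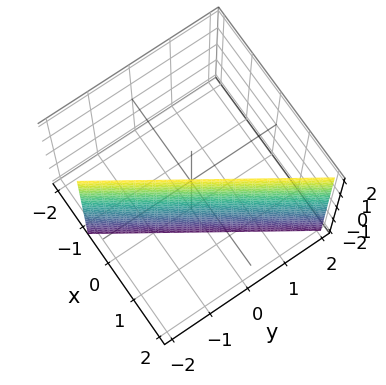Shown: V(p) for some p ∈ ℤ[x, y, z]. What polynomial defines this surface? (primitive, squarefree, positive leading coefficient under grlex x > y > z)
3*x - 2*y - 2

(a) The degree is 1 — every cross-section is a straight line — this is a plane.
(b) Reading off the gridlines: one y-axis crossing is at y = -1; no z-intercept at any integer in the box.
(c) Fitting integer coefficients to these (and the overall shape) gives p.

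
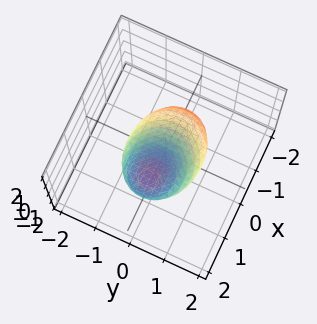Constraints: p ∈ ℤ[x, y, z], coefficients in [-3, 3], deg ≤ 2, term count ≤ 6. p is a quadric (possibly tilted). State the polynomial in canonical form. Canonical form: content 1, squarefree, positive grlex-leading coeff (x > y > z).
x^2 - 2*x*z + y^2 + 2*z^2 - 1

(a) The degree is 2 — the shape is more complex than any degree-1 surface.
(b) Observable constraints: the x-axis gridline crossings are at x ∈ {-1, 1}; among the integer gridlines, it crosses the y-axis at y ∈ {-1, 1}.
(c) Solving for integer coefficients yields p as stated.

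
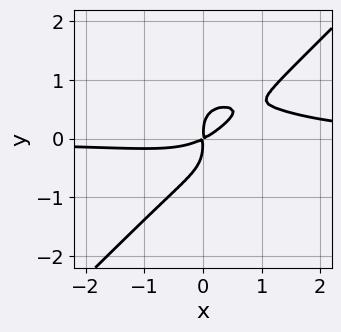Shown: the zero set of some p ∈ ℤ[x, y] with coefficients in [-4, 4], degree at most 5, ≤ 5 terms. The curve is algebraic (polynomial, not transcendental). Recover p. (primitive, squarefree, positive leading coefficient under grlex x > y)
2*x^3*y - 2*y^4 - 2*x^2*y - x^2 + 2*x*y

The degree is 4 — the shape is more complex than any degree-3 curve.
Putting this together gives p.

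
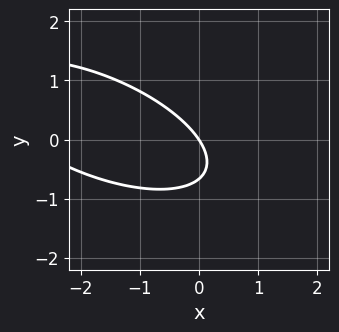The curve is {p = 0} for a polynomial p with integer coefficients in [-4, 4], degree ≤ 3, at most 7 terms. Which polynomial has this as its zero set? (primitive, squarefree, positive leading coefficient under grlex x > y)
x^2 + 2*x*y + 3*y^2 + 3*x + 2*y

First, degree: a generic line meets the curve in up to 2 points, so deg p = 2.
Then, reading off the gridlines: it crosses the y-axis at the gridline y = 0; it meets the x-axis at x = 0 (among the integer gridlines).
Finally, assembling these constraints gives the stated polynomial.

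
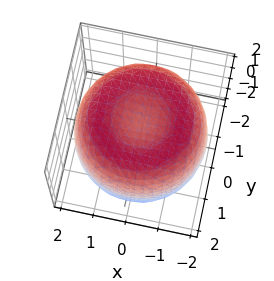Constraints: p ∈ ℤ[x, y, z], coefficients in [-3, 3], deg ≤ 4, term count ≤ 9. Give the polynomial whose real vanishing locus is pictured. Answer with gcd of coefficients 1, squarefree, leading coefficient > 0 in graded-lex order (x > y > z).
1. deg p = 4. No degree-3 surface has this shape.
2. Symmetries: the z-axis is an axis of rotation, so x and y enter only as x² + y².
3. Observable constraints: a circular section at z = -1 has radius between 1 and 2.
4. Together with the visible shape, these determine p as stated.

x^4 + 2*x^2*y^2 + y^4 - 3*x^2 - 3*y^2 + 2*z^2 - 3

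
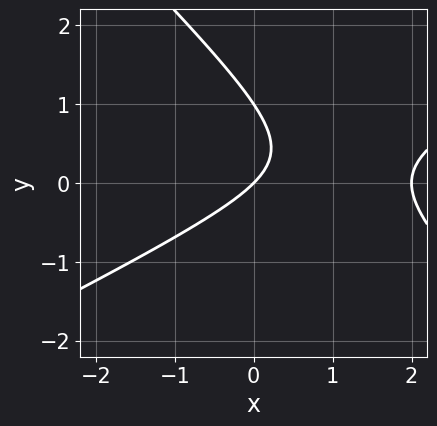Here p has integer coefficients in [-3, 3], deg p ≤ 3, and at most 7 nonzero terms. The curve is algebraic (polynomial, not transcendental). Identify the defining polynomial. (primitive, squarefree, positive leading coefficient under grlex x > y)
(a) Degree: the shape is more complex than any degree-1 curve, so deg p = 2.
(b) Checking where it meets the axes: the y-axis gridline crossings are at y ∈ {0, 1}; the x-axis gridline crossings are at x ∈ {0, 2}.
(c) These observations pin down the coefficients.

x^2 - x*y - 2*y^2 - 2*x + 2*y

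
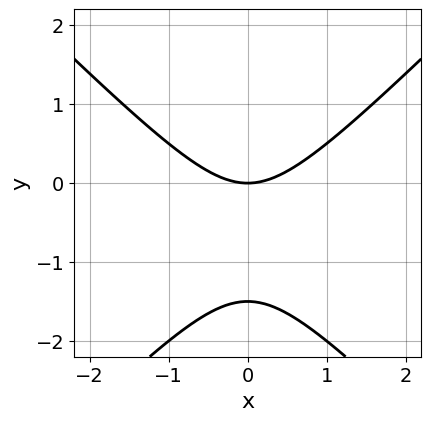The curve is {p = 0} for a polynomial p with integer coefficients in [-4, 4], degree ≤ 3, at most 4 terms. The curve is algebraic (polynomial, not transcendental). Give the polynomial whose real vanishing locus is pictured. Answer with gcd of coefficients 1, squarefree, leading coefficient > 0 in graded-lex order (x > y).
2*x^2 - 2*y^2 - 3*y

First, the degree is 2 — no degree-1 curve has this shape.
Then, symmetries: mirror symmetry x ↦ −x ⇒ only even powers of x.
Next, observable constraints: it meets the x-axis at x = 0 (among the integer gridlines); it meets the y-axis at y = 0 (among the integer gridlines).
Finally, matching integer coefficients to the picture gives p.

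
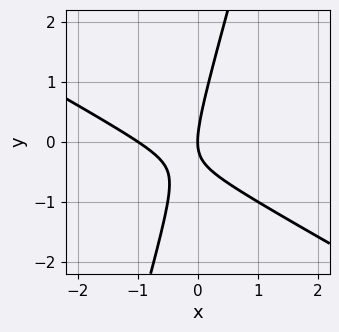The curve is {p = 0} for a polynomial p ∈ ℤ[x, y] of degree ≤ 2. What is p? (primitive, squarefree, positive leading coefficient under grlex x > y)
2*x^2 + 3*x*y - y^2 + 2*x

deg p = 2. No degree-1 curve has this shape.
Reading off the gridlines: one y-axis crossing is at y = 0; the x-axis gridline crossings are at x ∈ {-1, 0}.
These observations pin down the coefficients.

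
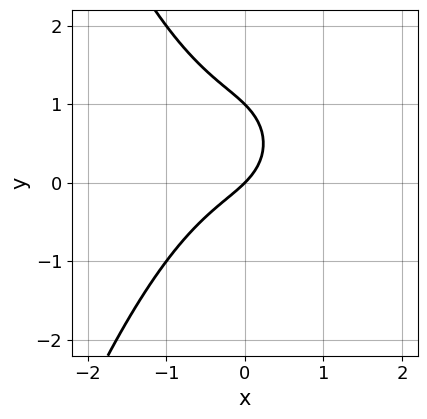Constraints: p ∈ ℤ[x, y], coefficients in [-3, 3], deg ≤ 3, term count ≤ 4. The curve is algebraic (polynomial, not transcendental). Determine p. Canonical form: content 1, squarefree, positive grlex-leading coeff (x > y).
First, deg p = 3.
Next, checking where it meets the axes: among the integer gridlines, it crosses the y-axis at y ∈ {0, 1}; one x-axis crossing is at x = 0.
Finally, these observations pin down the coefficients.

x^3 + y^2 + x - y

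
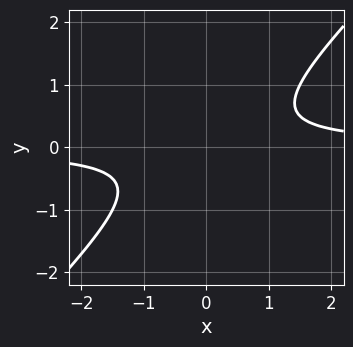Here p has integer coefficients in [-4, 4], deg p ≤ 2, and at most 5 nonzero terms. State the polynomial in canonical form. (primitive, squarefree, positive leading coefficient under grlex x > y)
2*x*y - 2*y^2 - 1

(a) deg p = 2.
(b) Checking where it meets the axes: it misses every integer gridline on the x-axis; the curve avoids every integer y-axis point in the box.
(c) Together with the visible shape, these determine p as stated.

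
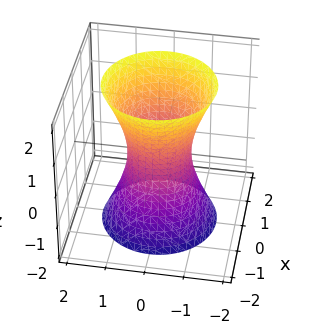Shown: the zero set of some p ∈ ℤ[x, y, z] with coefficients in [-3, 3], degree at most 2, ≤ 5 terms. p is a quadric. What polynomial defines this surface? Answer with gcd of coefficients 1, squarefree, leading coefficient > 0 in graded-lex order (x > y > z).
1. deg p = 2. An hourglass — one-sheet hyperboloid; a quadric.
2. Symmetries: the z ↦ −z reflection is a symmetry, so z appears only in even powers; the surface is invariant under rotation about z: p = q(x² + y², z).
3. Observable constraints: it misses every integer gridline on the z-axis; a circular section at z = 2 has radius between 1 and 2.
4. Assembling these constraints gives the stated polynomial.

3*x^2 + 3*y^2 - z^2 - 2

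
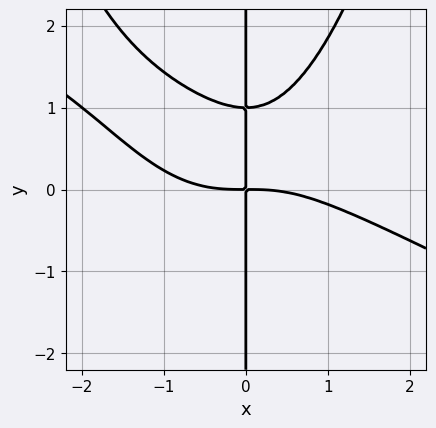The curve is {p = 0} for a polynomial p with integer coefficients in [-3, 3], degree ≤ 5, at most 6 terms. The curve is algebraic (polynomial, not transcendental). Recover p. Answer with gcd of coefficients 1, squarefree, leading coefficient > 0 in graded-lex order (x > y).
(a) deg p = 4. The shape is more complex than any degree-3 curve.
(b) Reading off the gridlines: every point of the y-axis in the box is on the curve.
(c) Putting this together gives p.

x^4 + 2*x^3*y - 3*x*y^2 + 3*x*y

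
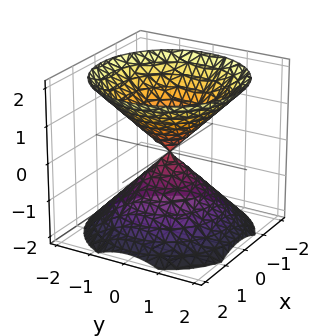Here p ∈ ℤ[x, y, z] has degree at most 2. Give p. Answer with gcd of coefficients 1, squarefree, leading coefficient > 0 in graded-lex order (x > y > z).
x^2 + y^2 - z^2

1. I count 2 distinct pieces. They look like related sheets of one shape, so recover p as a whole.
2. The degree is 2 — a double cone through the origin; a quadric.
3. By symmetry, every cross-section ⟂ z is a circle, so x, y appear only via x² + y²; mirror symmetry z ↦ −z ⇒ only even powers of z.
4. From the visible intercepts: it meets the y-axis at y = 0 (among the integer gridlines); it crosses the x-axis at the gridline x = 0; it meets the z-axis at z = 0 (among the integer gridlines); a circular section at z = -1 has radius exactly 1.
5. The integer polynomial consistent with all of this is the stated p.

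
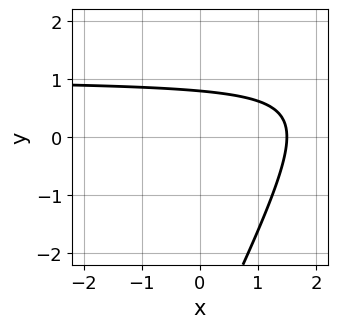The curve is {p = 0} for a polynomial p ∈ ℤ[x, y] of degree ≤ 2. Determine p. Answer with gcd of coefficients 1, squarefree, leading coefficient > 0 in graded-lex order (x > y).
1. deg p = 2. A generic line meets the curve in up to 2 points.
2. Matching integer coefficients to the picture gives p.

2*x*y - y^2 - 2*x - 3*y + 3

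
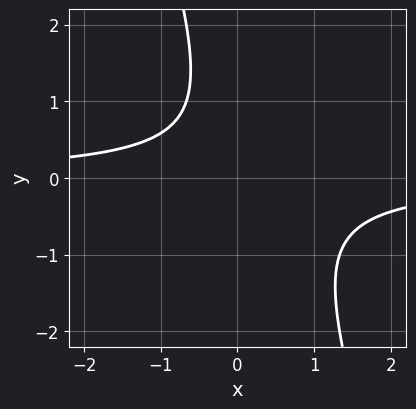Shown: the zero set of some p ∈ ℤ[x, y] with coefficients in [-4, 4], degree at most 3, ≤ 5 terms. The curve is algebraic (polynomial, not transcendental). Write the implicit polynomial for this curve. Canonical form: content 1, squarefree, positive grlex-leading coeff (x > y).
3*x*y + y^2 - y + 2

Degree: the shape is more complex than any degree-1 curve, so deg p = 2.
Checking where it meets the axes: the curve avoids every integer y-axis point in the box; the curve avoids every integer x-axis point in the box.
Solving for integer coefficients yields p as stated.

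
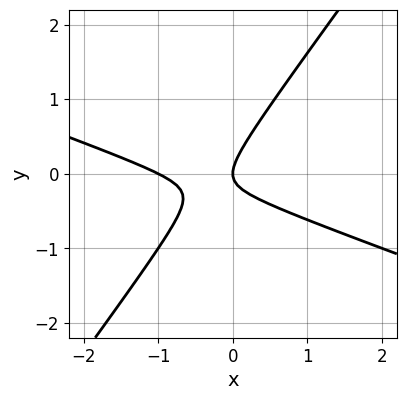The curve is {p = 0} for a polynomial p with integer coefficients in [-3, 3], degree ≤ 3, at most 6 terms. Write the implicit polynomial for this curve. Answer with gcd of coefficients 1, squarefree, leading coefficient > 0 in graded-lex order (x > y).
Degree: no degree-1 curve has this shape, so deg p = 2.
Checking where it meets the axes: among the integer gridlines, it crosses the x-axis at x ∈ {-1, 0}; it meets the y-axis at y = 0 (among the integer gridlines).
Assembling these constraints gives the stated polynomial.

x^2 + 2*x*y - 2*y^2 + x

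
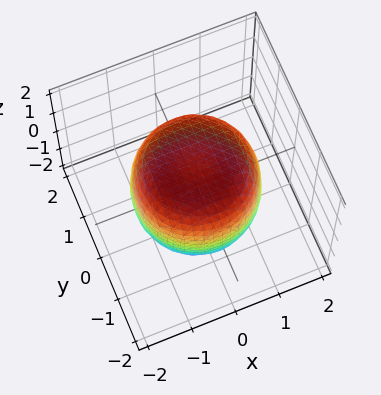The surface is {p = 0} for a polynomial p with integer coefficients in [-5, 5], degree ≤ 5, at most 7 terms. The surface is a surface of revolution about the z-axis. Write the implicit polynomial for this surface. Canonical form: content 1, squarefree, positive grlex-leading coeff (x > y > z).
1. The degree is 4 — the shape is more complex than any degree-3 surface.
2. Symmetry: every cross-section ⟂ z is a circle, so x, y appear only via x² + y².
3. Reading off the gridlines: a circular section at z = 1 has radius between 1 and 2.
4. Fitting integer coefficients to these (and the overall shape) gives p.

2*x^4 + 4*x^2*y^2 + 2*y^4 - 2*x^2 - 2*y^2 + 2*z^2 - 3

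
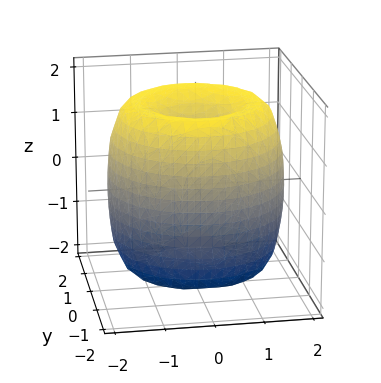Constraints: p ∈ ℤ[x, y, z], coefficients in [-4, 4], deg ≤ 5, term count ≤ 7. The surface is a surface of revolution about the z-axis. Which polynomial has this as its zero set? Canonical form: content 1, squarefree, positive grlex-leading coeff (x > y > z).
x^4 + 2*x^2*y^2 + y^4 - 3*x^2 - 3*y^2 + z^2 - 1

(a) The degree is 4 — the shape is more complex than any degree-3 surface.
(b) Symmetries: the z-axis is an axis of rotation, so x and y enter only as x² + y².
(c) Against the integer gridlines: the z-axis gridline crossings are at z ∈ {-1, 1}; a circular section at z = 1 has radius between 1 and 2.
(d) Together with the visible shape, these determine p as stated.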